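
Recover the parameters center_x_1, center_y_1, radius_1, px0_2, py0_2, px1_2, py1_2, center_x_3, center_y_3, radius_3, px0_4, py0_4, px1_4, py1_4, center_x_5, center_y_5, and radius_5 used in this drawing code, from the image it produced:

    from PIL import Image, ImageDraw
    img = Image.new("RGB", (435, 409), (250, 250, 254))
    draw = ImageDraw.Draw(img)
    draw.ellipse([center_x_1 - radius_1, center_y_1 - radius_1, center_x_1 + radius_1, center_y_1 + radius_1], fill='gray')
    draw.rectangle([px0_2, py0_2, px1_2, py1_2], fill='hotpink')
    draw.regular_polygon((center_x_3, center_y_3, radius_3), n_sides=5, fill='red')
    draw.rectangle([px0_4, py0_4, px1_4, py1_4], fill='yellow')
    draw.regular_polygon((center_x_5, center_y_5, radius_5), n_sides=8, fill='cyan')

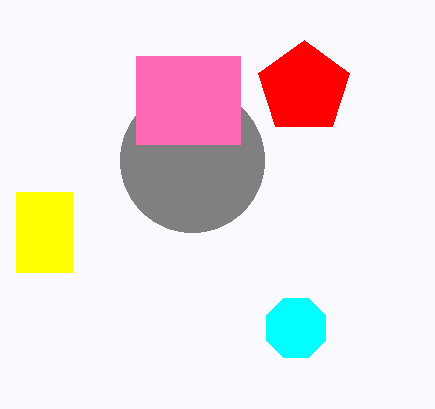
center_x_1 = 192; center_y_1 = 160; radius_1 = 72; px0_2 = 136; py0_2 = 56; px1_2 = 240; py1_2 = 144; center_x_3 = 304; center_y_3 = 88; radius_3 = 48; px0_4 = 16; py0_4 = 192; px1_4 = 72; py1_4 = 272; center_x_5 = 296; center_y_5 = 328; radius_5 = 32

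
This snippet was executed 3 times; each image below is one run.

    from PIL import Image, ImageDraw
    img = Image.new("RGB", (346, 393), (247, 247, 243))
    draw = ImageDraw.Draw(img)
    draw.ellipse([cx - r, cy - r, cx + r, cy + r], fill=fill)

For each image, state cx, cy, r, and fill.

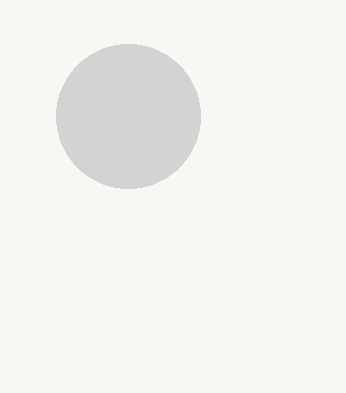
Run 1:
cx = 128, cy = 116, r = 72, fill = 'lightgray'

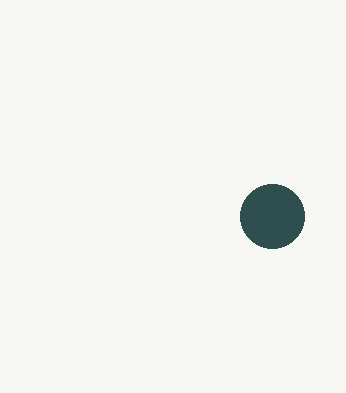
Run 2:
cx = 272, cy = 216, r = 32, fill = 'darkslategray'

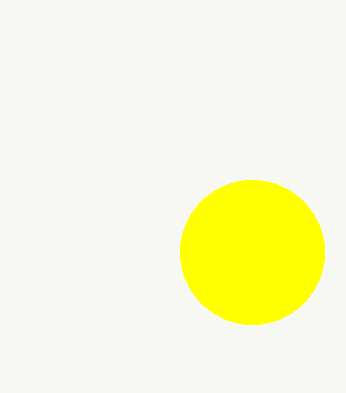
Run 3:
cx = 252; cy = 252; r = 72; fill = 'yellow'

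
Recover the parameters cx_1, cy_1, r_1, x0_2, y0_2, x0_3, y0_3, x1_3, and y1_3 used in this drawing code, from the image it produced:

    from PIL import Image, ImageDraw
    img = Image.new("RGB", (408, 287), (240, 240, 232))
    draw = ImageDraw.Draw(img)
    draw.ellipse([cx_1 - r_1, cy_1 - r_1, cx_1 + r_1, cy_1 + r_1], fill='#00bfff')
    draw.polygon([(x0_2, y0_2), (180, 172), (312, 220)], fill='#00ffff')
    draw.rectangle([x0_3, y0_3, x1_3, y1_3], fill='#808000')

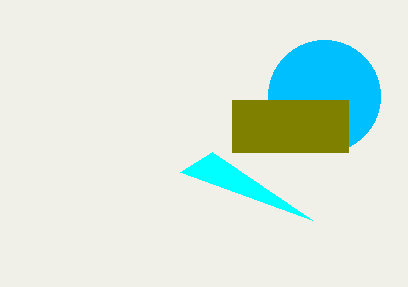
cx_1 = 324, cy_1 = 96, r_1 = 56, x0_2 = 212, y0_2 = 152, x0_3 = 232, y0_3 = 100, x1_3 = 348, y1_3 = 152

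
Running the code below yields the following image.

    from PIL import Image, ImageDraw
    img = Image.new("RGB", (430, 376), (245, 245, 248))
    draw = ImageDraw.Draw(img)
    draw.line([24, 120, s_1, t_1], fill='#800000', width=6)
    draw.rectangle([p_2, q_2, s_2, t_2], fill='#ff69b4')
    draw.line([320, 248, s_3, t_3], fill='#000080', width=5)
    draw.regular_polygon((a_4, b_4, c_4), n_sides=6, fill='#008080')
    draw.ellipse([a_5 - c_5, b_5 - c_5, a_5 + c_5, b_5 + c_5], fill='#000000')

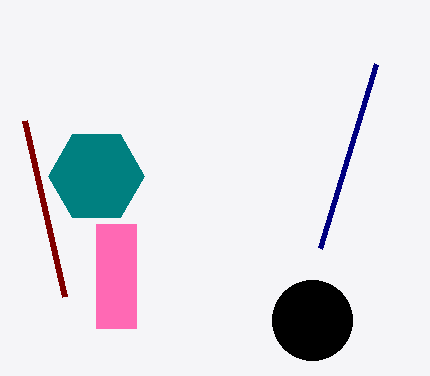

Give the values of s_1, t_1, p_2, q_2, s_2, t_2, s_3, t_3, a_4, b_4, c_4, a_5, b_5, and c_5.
s_1 = 64, t_1 = 296, p_2 = 96, q_2 = 224, s_2 = 136, t_2 = 328, s_3 = 376, t_3 = 64, a_4 = 96, b_4 = 176, c_4 = 48, a_5 = 312, b_5 = 320, c_5 = 40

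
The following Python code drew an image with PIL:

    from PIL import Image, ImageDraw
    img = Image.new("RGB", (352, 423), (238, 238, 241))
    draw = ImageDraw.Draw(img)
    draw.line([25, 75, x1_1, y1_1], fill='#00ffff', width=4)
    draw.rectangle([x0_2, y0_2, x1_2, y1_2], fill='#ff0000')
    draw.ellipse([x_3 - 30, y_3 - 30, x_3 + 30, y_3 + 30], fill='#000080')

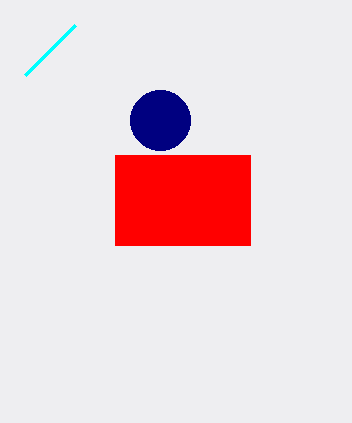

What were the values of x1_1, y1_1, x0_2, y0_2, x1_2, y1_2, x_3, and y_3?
x1_1 = 75, y1_1 = 25, x0_2 = 115, y0_2 = 155, x1_2 = 250, y1_2 = 245, x_3 = 160, y_3 = 120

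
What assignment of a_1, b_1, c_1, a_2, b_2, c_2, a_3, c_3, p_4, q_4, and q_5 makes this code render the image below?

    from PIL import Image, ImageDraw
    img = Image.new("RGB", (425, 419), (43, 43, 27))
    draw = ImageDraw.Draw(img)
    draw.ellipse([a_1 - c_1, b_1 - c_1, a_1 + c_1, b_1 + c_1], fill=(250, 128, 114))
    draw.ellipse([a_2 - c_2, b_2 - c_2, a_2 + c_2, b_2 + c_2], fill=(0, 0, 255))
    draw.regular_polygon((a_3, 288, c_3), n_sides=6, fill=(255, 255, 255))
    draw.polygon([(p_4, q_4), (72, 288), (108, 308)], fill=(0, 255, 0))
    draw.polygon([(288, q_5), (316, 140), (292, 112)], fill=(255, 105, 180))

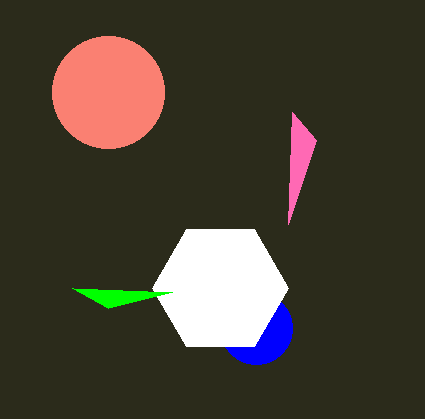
a_1 = 108; b_1 = 92; c_1 = 56; a_2 = 256; b_2 = 328; c_2 = 36; a_3 = 220; c_3 = 68; p_4 = 172; q_4 = 292; q_5 = 224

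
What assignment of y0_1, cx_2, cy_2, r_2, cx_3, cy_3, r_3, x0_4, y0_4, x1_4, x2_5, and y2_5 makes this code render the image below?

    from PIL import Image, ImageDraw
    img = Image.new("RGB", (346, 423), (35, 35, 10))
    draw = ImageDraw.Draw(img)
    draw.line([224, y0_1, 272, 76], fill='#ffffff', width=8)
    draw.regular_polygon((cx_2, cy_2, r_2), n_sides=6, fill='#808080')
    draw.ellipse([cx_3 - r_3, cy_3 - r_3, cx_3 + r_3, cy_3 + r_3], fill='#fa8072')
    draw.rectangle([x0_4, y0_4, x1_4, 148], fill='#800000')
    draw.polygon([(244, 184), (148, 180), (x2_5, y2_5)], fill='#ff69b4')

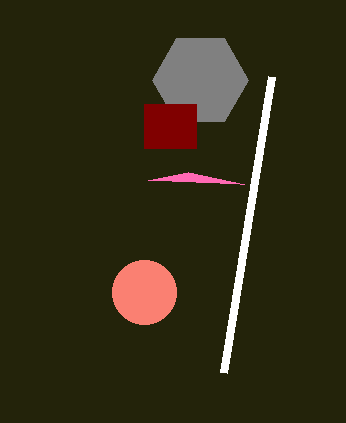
y0_1 = 372; cx_2 = 200; cy_2 = 80; r_2 = 48; cx_3 = 144; cy_3 = 292; r_3 = 32; x0_4 = 144; y0_4 = 104; x1_4 = 196; x2_5 = 188; y2_5 = 172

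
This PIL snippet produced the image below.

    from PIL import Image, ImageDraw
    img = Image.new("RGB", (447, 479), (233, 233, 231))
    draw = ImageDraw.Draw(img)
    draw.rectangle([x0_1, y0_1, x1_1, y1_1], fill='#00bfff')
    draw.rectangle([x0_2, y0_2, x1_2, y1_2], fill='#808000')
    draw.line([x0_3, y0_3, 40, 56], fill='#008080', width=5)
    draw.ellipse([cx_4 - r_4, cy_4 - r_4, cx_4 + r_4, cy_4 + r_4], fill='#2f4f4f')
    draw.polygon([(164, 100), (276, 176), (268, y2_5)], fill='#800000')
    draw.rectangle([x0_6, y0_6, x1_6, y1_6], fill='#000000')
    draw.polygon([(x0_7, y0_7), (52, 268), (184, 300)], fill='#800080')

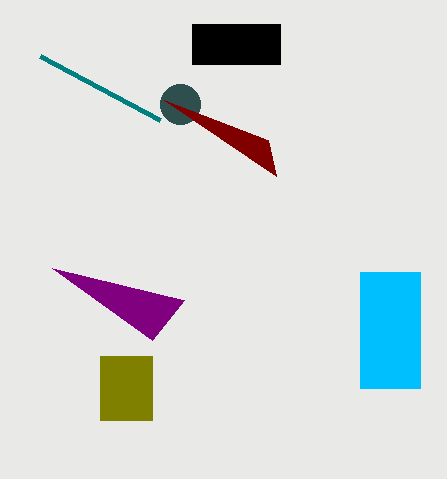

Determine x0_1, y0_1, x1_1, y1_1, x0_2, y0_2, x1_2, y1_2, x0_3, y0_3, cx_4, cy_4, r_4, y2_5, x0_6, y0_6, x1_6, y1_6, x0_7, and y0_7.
x0_1 = 360, y0_1 = 272, x1_1 = 420, y1_1 = 388, x0_2 = 100, y0_2 = 356, x1_2 = 152, y1_2 = 420, x0_3 = 160, y0_3 = 120, cx_4 = 180, cy_4 = 104, r_4 = 20, y2_5 = 140, x0_6 = 192, y0_6 = 24, x1_6 = 280, y1_6 = 64, x0_7 = 152, y0_7 = 340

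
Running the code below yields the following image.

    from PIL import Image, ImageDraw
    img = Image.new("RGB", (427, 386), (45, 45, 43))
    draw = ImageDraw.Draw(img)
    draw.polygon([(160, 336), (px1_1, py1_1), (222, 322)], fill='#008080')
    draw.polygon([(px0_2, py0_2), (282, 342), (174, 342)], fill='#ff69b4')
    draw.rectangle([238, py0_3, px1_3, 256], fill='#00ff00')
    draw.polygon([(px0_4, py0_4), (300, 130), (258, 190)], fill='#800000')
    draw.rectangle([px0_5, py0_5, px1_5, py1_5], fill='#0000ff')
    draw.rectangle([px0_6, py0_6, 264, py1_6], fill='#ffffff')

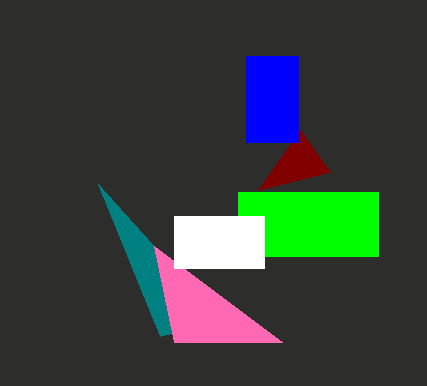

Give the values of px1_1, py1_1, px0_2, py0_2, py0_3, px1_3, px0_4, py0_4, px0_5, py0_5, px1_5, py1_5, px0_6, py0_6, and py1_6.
px1_1 = 98, py1_1 = 184, px0_2 = 154, py0_2 = 246, py0_3 = 192, px1_3 = 378, px0_4 = 330, py0_4 = 172, px0_5 = 246, py0_5 = 56, px1_5 = 298, py1_5 = 142, px0_6 = 174, py0_6 = 216, py1_6 = 268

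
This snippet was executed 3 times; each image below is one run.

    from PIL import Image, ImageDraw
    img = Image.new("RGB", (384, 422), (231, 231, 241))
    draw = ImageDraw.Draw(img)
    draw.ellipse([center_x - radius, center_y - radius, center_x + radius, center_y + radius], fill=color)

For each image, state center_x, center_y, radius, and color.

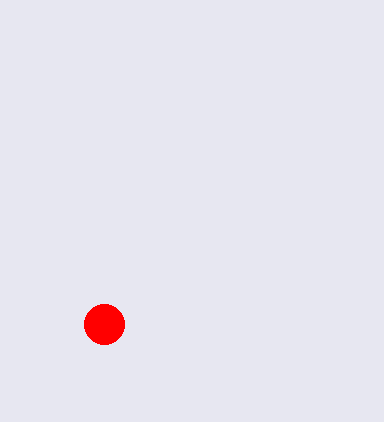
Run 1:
center_x = 104
center_y = 324
radius = 20
color = 'red'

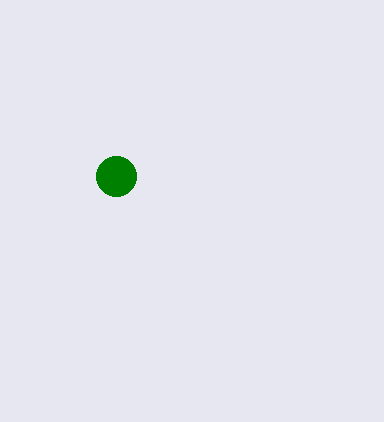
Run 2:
center_x = 116; center_y = 176; radius = 20; color = 'green'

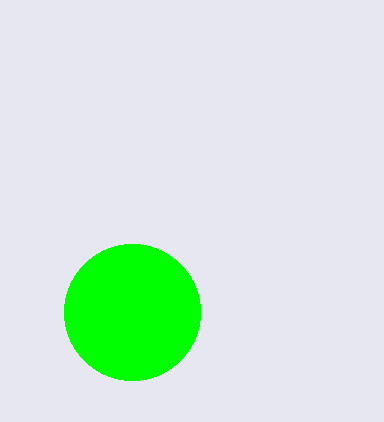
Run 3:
center_x = 132; center_y = 312; radius = 68; color = 'lime'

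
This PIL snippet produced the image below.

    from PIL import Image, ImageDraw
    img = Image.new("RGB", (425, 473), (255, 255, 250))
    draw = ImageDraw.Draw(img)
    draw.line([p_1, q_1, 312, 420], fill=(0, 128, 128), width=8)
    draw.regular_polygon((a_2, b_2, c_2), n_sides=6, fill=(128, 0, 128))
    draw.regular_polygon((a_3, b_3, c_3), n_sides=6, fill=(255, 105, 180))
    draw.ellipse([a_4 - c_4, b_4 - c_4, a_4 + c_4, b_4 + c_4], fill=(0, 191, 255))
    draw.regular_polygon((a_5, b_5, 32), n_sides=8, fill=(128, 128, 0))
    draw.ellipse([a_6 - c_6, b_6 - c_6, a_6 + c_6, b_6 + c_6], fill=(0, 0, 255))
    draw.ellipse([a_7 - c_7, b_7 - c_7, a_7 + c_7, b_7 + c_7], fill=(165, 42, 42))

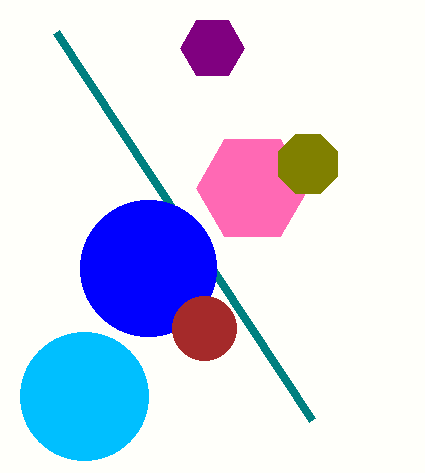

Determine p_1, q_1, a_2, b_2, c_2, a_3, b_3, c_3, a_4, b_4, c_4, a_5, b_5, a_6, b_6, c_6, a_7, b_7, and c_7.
p_1 = 56, q_1 = 32, a_2 = 212, b_2 = 48, c_2 = 32, a_3 = 252, b_3 = 188, c_3 = 56, a_4 = 84, b_4 = 396, c_4 = 64, a_5 = 308, b_5 = 164, a_6 = 148, b_6 = 268, c_6 = 68, a_7 = 204, b_7 = 328, c_7 = 32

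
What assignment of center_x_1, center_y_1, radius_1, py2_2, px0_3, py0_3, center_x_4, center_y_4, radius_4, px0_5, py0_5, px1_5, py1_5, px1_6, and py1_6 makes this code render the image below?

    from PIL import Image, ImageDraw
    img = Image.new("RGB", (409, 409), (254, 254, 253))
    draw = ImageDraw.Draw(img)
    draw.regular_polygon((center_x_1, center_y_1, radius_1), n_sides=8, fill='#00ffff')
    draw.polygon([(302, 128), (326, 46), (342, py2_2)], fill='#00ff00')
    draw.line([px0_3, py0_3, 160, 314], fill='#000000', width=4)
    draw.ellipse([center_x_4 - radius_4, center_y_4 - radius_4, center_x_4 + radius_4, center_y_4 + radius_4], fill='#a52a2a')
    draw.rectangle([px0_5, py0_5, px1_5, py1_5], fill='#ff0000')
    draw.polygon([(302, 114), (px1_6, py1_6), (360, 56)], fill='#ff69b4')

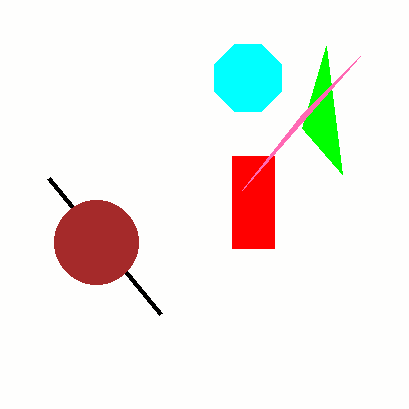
center_x_1 = 248
center_y_1 = 78
radius_1 = 36
py2_2 = 174
px0_3 = 48
py0_3 = 178
center_x_4 = 96
center_y_4 = 242
radius_4 = 42
px0_5 = 232
py0_5 = 156
px1_5 = 274
py1_5 = 248
px1_6 = 242
py1_6 = 190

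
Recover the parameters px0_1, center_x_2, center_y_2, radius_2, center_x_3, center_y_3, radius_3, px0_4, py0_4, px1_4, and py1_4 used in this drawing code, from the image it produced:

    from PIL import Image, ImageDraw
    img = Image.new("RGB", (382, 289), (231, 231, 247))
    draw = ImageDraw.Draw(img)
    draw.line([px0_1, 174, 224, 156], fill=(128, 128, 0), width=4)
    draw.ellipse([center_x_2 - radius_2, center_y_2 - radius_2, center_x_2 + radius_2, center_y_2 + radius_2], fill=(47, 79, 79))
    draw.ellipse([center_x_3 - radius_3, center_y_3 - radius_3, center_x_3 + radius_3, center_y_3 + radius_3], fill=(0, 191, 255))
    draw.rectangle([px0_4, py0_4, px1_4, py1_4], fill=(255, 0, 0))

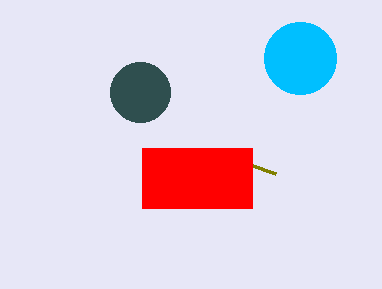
px0_1 = 276; center_x_2 = 140; center_y_2 = 92; radius_2 = 30; center_x_3 = 300; center_y_3 = 58; radius_3 = 36; px0_4 = 142; py0_4 = 148; px1_4 = 252; py1_4 = 208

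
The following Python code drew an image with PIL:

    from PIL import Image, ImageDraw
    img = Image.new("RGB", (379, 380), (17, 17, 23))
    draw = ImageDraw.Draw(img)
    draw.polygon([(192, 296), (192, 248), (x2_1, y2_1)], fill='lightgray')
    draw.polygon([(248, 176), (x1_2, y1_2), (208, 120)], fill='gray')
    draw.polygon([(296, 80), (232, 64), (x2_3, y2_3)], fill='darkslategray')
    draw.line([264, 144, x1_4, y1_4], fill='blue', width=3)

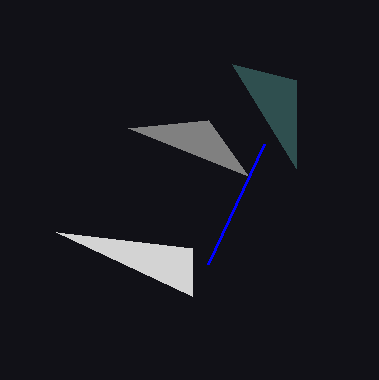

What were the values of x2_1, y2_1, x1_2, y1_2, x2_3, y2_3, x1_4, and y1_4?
x2_1 = 56; y2_1 = 232; x1_2 = 128; y1_2 = 128; x2_3 = 296; y2_3 = 168; x1_4 = 208; y1_4 = 264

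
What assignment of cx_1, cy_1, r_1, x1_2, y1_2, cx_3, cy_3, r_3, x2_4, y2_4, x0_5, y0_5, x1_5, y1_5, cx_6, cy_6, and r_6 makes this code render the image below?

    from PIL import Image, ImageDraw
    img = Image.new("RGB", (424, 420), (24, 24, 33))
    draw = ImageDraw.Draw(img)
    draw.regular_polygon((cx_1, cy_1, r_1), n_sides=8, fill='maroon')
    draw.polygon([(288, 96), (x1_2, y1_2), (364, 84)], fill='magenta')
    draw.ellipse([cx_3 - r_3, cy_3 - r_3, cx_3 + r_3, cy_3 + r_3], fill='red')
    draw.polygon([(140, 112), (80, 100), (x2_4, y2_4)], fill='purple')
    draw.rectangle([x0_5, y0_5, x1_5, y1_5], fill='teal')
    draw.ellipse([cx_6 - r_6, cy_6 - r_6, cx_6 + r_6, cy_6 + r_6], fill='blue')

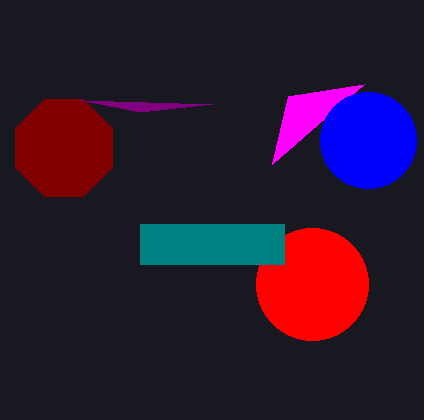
cx_1 = 64, cy_1 = 148, r_1 = 52, x1_2 = 272, y1_2 = 164, cx_3 = 312, cy_3 = 284, r_3 = 56, x2_4 = 212, y2_4 = 104, x0_5 = 140, y0_5 = 224, x1_5 = 284, y1_5 = 264, cx_6 = 368, cy_6 = 140, r_6 = 48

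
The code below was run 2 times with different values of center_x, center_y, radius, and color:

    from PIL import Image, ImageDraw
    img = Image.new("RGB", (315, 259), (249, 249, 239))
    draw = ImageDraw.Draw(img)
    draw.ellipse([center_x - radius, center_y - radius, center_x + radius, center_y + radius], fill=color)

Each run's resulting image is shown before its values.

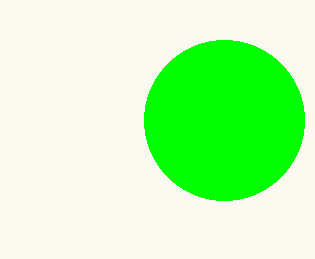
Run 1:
center_x = 224
center_y = 120
radius = 80
color = 'lime'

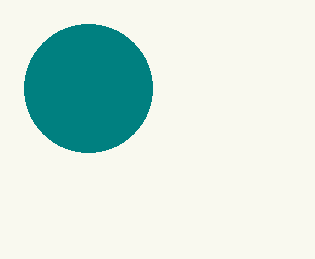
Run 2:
center_x = 88, center_y = 88, radius = 64, color = 'teal'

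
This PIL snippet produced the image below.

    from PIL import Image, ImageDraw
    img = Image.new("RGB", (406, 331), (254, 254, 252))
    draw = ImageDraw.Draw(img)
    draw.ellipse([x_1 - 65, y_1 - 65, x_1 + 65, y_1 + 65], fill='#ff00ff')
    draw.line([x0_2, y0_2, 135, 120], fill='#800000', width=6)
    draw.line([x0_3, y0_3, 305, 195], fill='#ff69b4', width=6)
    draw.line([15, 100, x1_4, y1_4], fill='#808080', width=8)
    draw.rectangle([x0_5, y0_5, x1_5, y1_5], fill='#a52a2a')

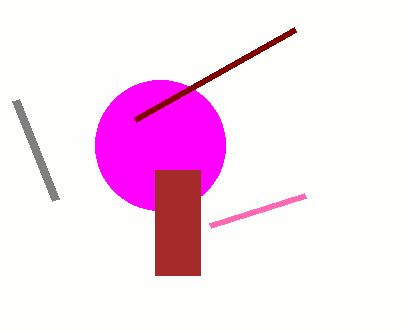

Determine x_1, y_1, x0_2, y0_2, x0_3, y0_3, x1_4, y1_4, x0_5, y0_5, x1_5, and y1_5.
x_1 = 160, y_1 = 145, x0_2 = 295, y0_2 = 30, x0_3 = 210, y0_3 = 225, x1_4 = 55, y1_4 = 200, x0_5 = 155, y0_5 = 170, x1_5 = 200, y1_5 = 275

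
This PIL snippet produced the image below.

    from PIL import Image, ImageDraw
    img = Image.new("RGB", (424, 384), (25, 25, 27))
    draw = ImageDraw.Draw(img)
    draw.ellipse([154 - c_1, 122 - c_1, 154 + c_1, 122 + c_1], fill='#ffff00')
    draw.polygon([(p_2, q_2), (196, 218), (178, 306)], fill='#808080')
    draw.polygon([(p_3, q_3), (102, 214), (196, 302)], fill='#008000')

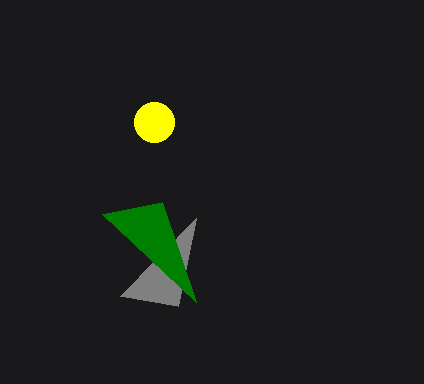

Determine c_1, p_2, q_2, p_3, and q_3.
c_1 = 20, p_2 = 120, q_2 = 296, p_3 = 162, q_3 = 202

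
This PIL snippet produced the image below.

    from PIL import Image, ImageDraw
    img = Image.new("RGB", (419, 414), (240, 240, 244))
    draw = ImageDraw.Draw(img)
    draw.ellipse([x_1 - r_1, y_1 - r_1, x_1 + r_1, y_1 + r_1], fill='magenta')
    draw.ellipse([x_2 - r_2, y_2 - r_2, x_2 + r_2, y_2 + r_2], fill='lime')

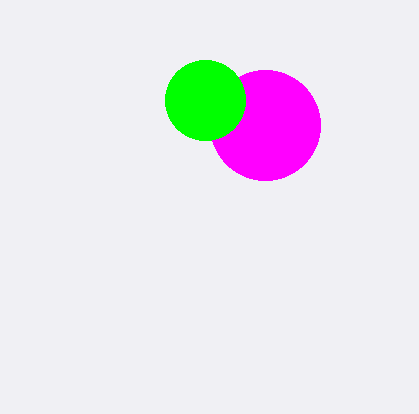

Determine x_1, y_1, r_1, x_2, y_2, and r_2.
x_1 = 265; y_1 = 125; r_1 = 55; x_2 = 205; y_2 = 100; r_2 = 40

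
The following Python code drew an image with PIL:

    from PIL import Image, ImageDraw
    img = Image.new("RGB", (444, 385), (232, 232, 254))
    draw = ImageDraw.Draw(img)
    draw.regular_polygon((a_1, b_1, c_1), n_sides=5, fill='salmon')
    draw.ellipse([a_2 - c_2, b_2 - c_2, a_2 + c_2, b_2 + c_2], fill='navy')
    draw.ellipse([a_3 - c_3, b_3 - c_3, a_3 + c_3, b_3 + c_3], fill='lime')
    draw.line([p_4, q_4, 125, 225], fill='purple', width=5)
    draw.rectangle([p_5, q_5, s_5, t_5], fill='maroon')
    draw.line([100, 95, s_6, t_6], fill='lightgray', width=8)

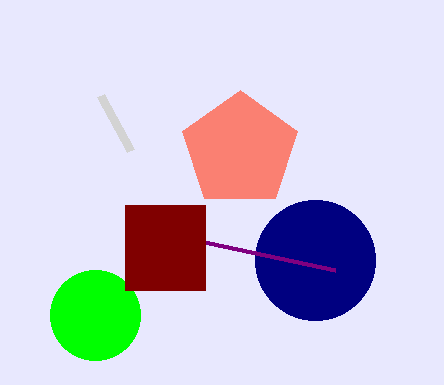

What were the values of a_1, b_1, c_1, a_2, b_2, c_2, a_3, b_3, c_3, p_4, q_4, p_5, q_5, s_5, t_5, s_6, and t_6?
a_1 = 240; b_1 = 150; c_1 = 60; a_2 = 315; b_2 = 260; c_2 = 60; a_3 = 95; b_3 = 315; c_3 = 45; p_4 = 335; q_4 = 270; p_5 = 125; q_5 = 205; s_5 = 205; t_5 = 290; s_6 = 130; t_6 = 150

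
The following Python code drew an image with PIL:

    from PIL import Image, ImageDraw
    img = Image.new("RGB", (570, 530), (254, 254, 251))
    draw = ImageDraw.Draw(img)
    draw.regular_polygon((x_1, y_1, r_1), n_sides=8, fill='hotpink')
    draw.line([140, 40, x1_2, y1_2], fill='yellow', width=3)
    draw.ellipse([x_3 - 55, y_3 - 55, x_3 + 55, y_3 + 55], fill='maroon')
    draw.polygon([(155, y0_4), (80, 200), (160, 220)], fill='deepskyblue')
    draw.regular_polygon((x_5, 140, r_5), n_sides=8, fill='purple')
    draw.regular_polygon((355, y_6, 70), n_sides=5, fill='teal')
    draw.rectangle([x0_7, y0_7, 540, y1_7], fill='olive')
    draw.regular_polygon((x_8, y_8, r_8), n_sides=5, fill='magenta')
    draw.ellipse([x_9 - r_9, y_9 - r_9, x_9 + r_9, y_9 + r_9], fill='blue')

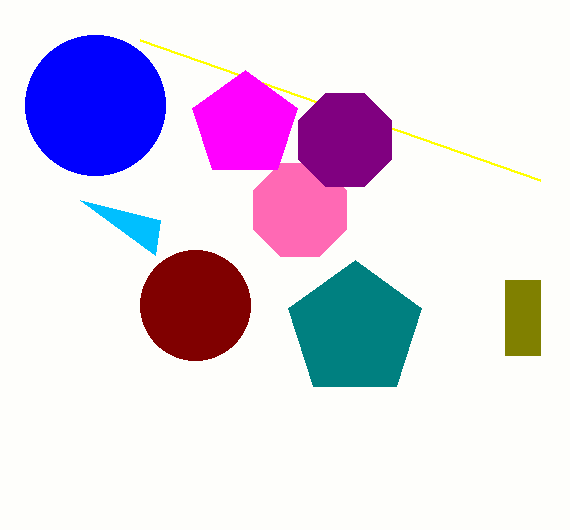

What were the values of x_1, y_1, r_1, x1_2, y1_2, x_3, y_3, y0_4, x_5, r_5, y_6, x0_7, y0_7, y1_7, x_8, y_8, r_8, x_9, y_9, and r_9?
x_1 = 300, y_1 = 210, r_1 = 50, x1_2 = 540, y1_2 = 180, x_3 = 195, y_3 = 305, y0_4 = 255, x_5 = 345, r_5 = 50, y_6 = 330, x0_7 = 505, y0_7 = 280, y1_7 = 355, x_8 = 245, y_8 = 125, r_8 = 55, x_9 = 95, y_9 = 105, r_9 = 70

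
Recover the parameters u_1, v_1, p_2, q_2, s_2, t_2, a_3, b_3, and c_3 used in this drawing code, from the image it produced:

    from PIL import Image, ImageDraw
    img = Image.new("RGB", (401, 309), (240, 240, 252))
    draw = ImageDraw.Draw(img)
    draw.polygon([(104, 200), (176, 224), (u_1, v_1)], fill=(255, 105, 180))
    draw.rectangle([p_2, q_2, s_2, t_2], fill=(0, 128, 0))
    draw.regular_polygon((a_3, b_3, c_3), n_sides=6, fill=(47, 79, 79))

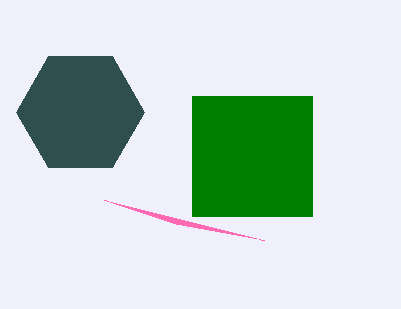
u_1 = 264
v_1 = 240
p_2 = 192
q_2 = 96
s_2 = 312
t_2 = 216
a_3 = 80
b_3 = 112
c_3 = 64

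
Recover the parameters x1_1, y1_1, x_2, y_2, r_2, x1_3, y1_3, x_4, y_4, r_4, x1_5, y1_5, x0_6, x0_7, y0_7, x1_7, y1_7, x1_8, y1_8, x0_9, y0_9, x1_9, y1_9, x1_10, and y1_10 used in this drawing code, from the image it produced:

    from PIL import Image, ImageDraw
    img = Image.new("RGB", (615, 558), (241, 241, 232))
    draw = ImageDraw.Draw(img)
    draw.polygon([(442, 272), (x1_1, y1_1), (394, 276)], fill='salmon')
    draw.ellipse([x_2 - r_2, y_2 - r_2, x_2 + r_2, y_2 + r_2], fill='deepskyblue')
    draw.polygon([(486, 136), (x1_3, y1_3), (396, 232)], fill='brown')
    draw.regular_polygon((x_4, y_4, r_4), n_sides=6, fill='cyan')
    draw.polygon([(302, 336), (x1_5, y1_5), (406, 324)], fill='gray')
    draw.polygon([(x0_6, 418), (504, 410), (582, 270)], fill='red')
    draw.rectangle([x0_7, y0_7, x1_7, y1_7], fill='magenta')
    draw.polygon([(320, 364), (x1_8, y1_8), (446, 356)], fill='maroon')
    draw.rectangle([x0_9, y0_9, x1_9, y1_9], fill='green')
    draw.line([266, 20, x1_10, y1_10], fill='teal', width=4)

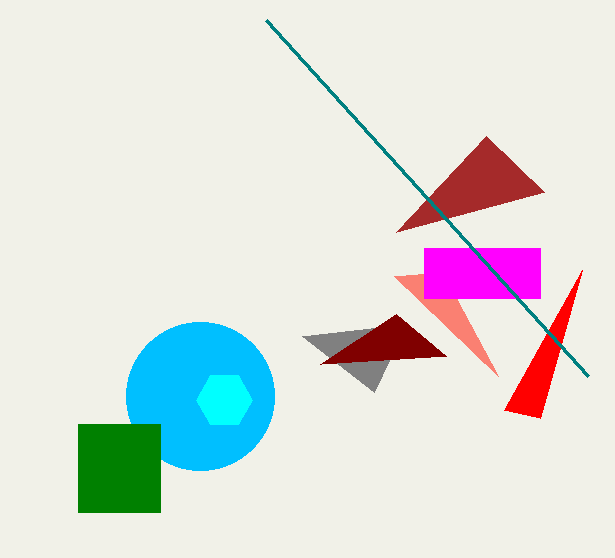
x1_1 = 498, y1_1 = 376, x_2 = 200, y_2 = 396, r_2 = 74, x1_3 = 544, y1_3 = 192, x_4 = 224, y_4 = 400, r_4 = 28, x1_5 = 374, y1_5 = 392, x0_6 = 540, x0_7 = 424, y0_7 = 248, x1_7 = 540, y1_7 = 298, x1_8 = 396, y1_8 = 314, x0_9 = 78, y0_9 = 424, x1_9 = 160, y1_9 = 512, x1_10 = 588, y1_10 = 376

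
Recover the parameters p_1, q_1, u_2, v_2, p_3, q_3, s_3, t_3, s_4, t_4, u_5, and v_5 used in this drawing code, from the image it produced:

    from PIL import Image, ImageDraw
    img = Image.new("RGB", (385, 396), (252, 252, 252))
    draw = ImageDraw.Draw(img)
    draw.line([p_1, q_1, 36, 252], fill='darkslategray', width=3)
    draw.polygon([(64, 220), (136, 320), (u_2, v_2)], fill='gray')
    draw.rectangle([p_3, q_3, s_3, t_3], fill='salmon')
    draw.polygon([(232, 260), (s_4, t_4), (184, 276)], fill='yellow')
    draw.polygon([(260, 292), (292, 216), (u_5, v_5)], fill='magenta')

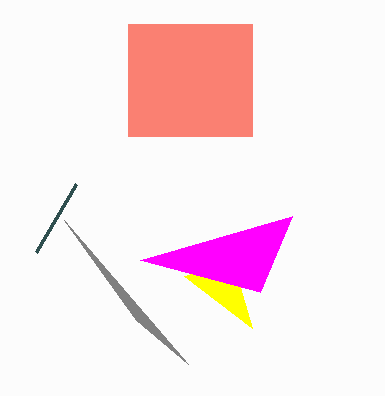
p_1 = 76, q_1 = 184, u_2 = 188, v_2 = 364, p_3 = 128, q_3 = 24, s_3 = 252, t_3 = 136, s_4 = 252, t_4 = 328, u_5 = 140, v_5 = 260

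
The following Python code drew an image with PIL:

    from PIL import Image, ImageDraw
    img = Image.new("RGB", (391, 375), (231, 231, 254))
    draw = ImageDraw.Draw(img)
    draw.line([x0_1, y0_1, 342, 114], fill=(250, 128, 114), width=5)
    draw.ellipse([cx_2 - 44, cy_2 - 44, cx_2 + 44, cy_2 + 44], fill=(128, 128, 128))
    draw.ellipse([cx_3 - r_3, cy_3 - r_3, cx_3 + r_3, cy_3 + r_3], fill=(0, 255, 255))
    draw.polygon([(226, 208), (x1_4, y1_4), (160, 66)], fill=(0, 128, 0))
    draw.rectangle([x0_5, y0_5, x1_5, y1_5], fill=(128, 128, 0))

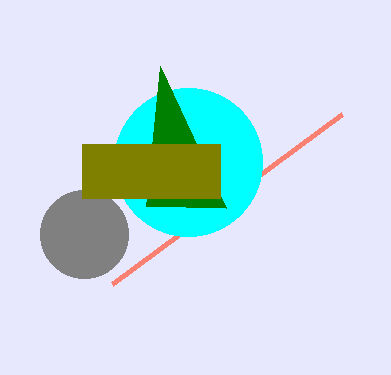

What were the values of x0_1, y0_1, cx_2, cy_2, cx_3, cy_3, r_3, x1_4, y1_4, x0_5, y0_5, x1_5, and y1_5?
x0_1 = 112, y0_1 = 284, cx_2 = 84, cy_2 = 234, cx_3 = 188, cy_3 = 162, r_3 = 74, x1_4 = 146, y1_4 = 206, x0_5 = 82, y0_5 = 144, x1_5 = 220, y1_5 = 198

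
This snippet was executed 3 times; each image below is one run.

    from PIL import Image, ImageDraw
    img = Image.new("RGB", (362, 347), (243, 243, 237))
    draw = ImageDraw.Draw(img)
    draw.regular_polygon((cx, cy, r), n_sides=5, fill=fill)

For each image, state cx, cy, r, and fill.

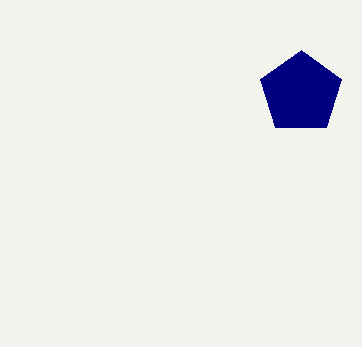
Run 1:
cx = 301, cy = 93, r = 43, fill = 'navy'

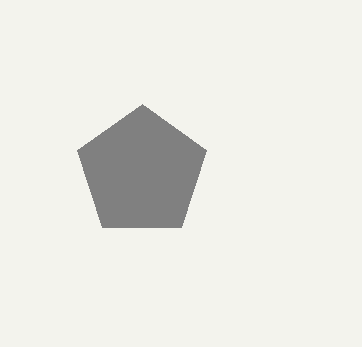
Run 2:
cx = 142, cy = 172, r = 68, fill = 'gray'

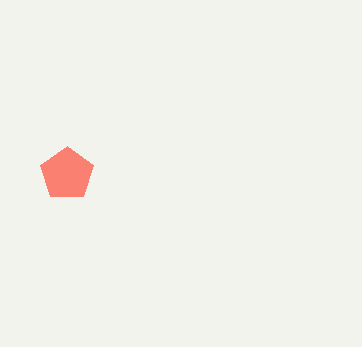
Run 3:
cx = 67; cy = 174; r = 28; fill = 'salmon'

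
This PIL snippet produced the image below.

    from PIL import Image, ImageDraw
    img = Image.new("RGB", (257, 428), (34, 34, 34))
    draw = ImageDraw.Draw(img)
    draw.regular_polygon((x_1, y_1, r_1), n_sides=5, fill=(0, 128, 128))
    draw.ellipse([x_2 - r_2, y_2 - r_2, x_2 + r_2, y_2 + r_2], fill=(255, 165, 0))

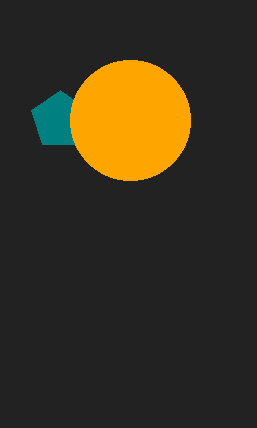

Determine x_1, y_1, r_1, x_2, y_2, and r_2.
x_1 = 60
y_1 = 120
r_1 = 30
x_2 = 130
y_2 = 120
r_2 = 60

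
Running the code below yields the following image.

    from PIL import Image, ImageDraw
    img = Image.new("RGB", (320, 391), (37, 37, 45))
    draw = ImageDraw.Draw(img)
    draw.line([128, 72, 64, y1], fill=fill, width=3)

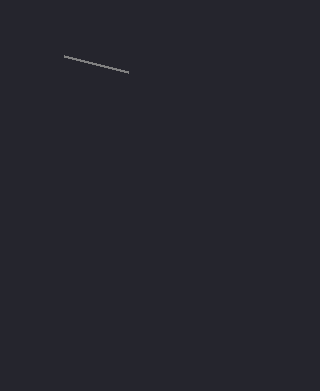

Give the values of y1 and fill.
y1 = 56, fill = 'gray'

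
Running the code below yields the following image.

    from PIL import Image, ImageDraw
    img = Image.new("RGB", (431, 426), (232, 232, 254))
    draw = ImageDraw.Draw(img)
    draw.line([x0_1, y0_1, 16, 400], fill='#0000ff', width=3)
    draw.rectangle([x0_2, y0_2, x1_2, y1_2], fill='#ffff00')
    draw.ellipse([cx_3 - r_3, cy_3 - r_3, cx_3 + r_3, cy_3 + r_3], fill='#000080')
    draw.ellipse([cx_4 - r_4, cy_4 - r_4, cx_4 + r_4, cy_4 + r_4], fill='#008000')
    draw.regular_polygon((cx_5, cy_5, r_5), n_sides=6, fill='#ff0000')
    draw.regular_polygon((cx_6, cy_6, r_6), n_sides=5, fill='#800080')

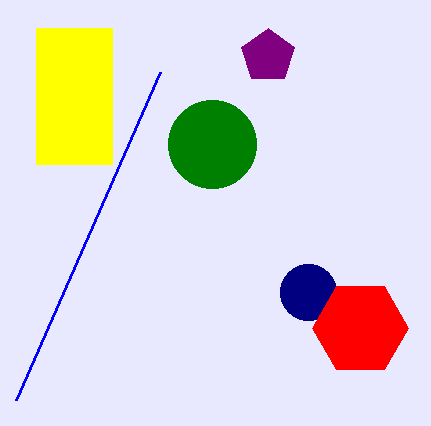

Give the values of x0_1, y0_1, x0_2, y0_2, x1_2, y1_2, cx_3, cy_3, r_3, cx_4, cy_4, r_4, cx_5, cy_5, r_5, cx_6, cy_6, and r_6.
x0_1 = 160, y0_1 = 72, x0_2 = 36, y0_2 = 28, x1_2 = 112, y1_2 = 164, cx_3 = 308, cy_3 = 292, r_3 = 28, cx_4 = 212, cy_4 = 144, r_4 = 44, cx_5 = 360, cy_5 = 328, r_5 = 48, cx_6 = 268, cy_6 = 56, r_6 = 28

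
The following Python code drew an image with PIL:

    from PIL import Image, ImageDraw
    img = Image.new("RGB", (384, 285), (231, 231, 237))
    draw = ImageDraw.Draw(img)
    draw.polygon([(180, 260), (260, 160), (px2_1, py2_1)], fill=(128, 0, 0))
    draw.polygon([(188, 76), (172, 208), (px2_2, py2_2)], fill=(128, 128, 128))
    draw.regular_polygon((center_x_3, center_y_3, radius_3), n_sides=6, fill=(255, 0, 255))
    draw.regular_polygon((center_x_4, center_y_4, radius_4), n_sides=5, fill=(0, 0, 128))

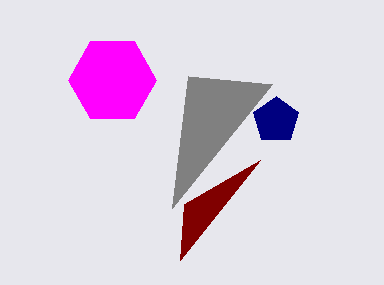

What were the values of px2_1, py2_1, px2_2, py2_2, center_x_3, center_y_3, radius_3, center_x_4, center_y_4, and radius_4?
px2_1 = 184
py2_1 = 204
px2_2 = 272
py2_2 = 84
center_x_3 = 112
center_y_3 = 80
radius_3 = 44
center_x_4 = 276
center_y_4 = 120
radius_4 = 24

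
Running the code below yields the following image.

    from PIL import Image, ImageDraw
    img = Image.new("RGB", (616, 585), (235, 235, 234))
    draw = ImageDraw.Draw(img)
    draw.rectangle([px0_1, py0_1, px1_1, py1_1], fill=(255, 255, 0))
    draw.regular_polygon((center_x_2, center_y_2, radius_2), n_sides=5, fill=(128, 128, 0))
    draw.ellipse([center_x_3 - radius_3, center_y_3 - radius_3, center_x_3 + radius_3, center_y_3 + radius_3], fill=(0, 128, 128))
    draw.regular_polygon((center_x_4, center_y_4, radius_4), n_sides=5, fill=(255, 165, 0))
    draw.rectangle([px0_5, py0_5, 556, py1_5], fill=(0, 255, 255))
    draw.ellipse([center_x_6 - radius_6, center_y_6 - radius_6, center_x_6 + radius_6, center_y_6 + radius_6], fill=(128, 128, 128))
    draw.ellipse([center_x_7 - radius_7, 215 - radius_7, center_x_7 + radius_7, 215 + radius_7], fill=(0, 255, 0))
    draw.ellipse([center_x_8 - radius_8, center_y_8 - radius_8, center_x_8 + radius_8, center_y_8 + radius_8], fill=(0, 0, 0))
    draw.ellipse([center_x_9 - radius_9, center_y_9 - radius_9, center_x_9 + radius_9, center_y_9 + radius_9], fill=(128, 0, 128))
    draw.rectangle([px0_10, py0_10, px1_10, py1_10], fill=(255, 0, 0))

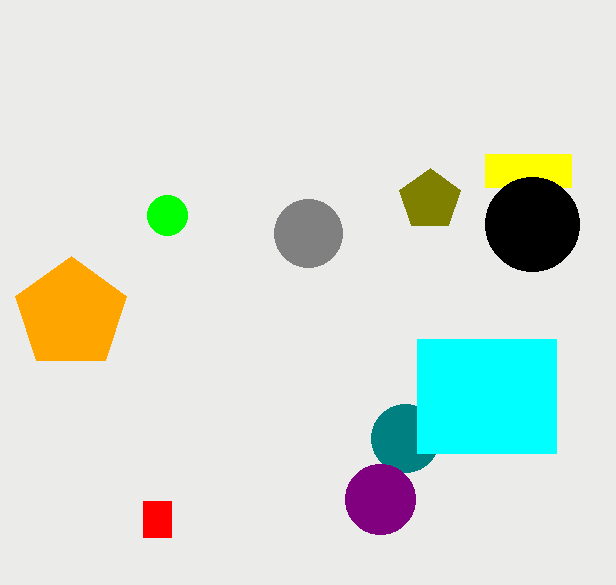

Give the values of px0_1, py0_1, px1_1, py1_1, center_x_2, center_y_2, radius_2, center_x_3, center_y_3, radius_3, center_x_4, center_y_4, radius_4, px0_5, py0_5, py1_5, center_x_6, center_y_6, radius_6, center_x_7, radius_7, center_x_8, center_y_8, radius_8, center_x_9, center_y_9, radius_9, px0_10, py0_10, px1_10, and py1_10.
px0_1 = 485
py0_1 = 154
px1_1 = 571
py1_1 = 187
center_x_2 = 430
center_y_2 = 200
radius_2 = 32
center_x_3 = 405
center_y_3 = 438
radius_3 = 34
center_x_4 = 71
center_y_4 = 314
radius_4 = 58
px0_5 = 417
py0_5 = 339
py1_5 = 453
center_x_6 = 308
center_y_6 = 233
radius_6 = 34
center_x_7 = 167
radius_7 = 20
center_x_8 = 532
center_y_8 = 224
radius_8 = 47
center_x_9 = 380
center_y_9 = 499
radius_9 = 35
px0_10 = 143
py0_10 = 501
px1_10 = 171
py1_10 = 537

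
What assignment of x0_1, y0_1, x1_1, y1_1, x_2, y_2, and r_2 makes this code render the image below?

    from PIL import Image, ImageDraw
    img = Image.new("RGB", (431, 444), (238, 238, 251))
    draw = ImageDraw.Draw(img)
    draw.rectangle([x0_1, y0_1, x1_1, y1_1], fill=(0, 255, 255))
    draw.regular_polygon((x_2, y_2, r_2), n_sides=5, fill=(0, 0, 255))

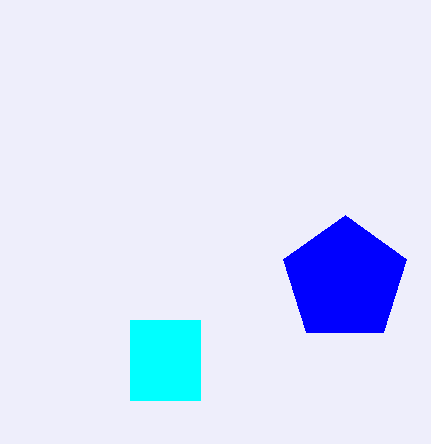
x0_1 = 130; y0_1 = 320; x1_1 = 200; y1_1 = 400; x_2 = 345; y_2 = 280; r_2 = 65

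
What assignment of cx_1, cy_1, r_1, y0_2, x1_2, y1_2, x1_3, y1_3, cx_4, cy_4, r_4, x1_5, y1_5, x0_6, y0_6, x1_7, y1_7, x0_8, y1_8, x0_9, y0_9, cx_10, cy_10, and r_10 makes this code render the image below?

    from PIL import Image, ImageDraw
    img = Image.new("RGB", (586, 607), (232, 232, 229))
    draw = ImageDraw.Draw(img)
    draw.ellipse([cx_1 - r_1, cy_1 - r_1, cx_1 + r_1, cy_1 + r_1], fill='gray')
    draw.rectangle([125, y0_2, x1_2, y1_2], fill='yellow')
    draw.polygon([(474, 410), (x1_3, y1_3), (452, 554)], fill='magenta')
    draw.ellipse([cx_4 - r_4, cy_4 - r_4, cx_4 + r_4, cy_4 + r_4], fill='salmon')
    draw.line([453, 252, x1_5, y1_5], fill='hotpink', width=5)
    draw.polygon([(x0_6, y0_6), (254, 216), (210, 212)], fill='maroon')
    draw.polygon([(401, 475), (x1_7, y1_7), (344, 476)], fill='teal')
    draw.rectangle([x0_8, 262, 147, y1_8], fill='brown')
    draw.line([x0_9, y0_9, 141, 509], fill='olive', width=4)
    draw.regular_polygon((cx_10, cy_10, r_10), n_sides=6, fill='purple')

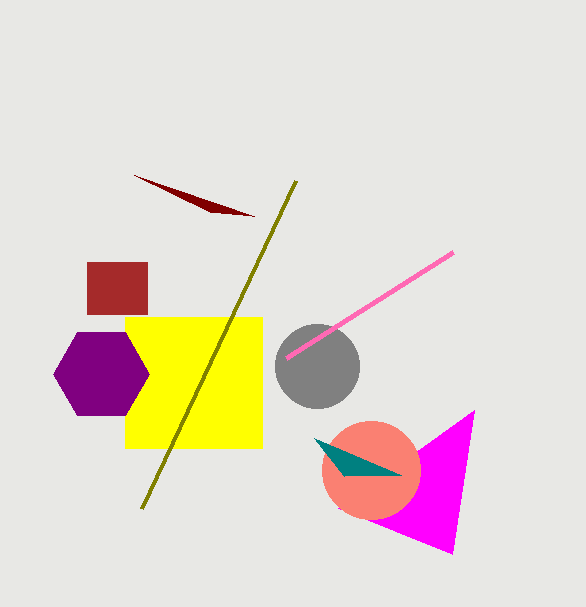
cx_1 = 317, cy_1 = 366, r_1 = 42, y0_2 = 317, x1_2 = 262, y1_2 = 448, x1_3 = 338, y1_3 = 508, cx_4 = 371, cy_4 = 470, r_4 = 49, x1_5 = 286, y1_5 = 358, x0_6 = 134, y0_6 = 175, x1_7 = 314, y1_7 = 438, x0_8 = 87, y1_8 = 314, x0_9 = 295, y0_9 = 181, cx_10 = 101, cy_10 = 374, r_10 = 48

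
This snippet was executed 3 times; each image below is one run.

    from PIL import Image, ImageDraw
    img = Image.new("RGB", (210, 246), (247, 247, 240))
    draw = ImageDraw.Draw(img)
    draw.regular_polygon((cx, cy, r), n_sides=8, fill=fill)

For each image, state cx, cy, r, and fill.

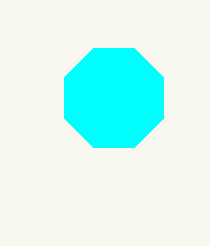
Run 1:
cx = 114, cy = 98, r = 54, fill = 'cyan'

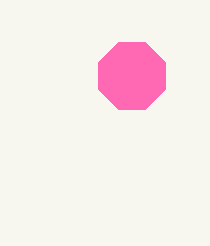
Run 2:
cx = 132; cy = 76; r = 36; fill = 'hotpink'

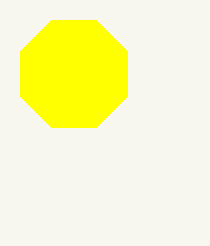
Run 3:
cx = 74; cy = 74; r = 58; fill = 'yellow'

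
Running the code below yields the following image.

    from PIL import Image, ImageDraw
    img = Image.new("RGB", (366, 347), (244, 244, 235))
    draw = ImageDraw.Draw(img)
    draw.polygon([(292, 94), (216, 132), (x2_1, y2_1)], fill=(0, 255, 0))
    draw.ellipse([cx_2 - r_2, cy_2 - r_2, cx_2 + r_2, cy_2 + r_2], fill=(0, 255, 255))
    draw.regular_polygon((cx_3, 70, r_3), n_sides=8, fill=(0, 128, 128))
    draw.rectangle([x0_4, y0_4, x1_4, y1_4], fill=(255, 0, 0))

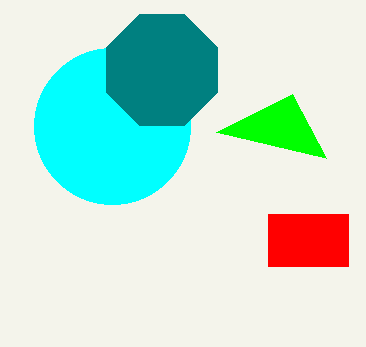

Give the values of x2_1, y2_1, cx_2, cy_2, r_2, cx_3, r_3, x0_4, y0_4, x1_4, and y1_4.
x2_1 = 326, y2_1 = 158, cx_2 = 112, cy_2 = 126, r_2 = 78, cx_3 = 162, r_3 = 60, x0_4 = 268, y0_4 = 214, x1_4 = 348, y1_4 = 266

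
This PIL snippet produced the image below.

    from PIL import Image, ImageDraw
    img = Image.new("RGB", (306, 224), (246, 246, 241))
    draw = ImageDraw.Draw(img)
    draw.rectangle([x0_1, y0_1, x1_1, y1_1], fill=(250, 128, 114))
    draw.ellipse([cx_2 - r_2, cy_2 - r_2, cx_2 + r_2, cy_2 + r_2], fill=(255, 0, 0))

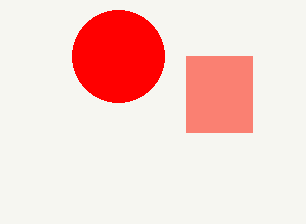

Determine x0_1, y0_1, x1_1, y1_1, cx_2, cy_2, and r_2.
x0_1 = 186
y0_1 = 56
x1_1 = 252
y1_1 = 132
cx_2 = 118
cy_2 = 56
r_2 = 46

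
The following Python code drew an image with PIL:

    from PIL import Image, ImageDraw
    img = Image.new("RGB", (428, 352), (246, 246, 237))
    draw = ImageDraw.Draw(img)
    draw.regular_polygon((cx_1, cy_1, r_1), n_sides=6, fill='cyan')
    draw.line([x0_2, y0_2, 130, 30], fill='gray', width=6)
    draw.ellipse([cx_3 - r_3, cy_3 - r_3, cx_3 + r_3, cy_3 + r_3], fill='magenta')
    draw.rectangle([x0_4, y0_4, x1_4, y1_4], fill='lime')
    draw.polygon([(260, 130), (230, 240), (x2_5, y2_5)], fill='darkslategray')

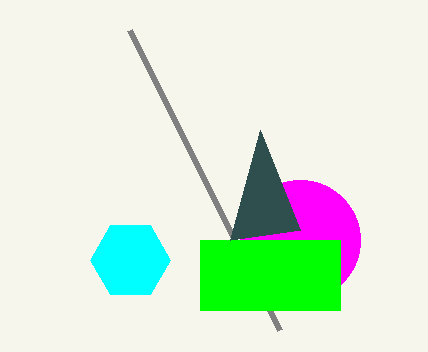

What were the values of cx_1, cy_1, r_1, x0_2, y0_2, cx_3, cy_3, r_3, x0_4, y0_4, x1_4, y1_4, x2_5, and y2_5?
cx_1 = 130, cy_1 = 260, r_1 = 40, x0_2 = 280, y0_2 = 330, cx_3 = 300, cy_3 = 240, r_3 = 60, x0_4 = 200, y0_4 = 240, x1_4 = 340, y1_4 = 310, x2_5 = 300, y2_5 = 230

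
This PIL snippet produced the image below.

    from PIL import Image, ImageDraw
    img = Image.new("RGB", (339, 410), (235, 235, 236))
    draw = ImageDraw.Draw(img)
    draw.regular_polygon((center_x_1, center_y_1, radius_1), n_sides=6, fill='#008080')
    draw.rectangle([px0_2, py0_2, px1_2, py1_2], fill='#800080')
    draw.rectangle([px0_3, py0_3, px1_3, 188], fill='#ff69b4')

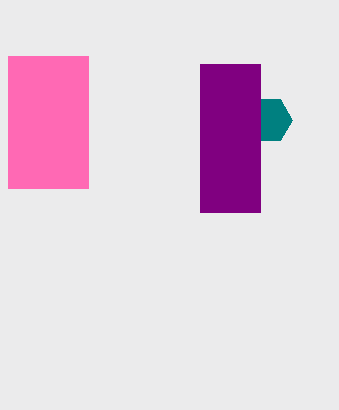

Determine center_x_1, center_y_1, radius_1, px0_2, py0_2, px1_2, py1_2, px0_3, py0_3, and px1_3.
center_x_1 = 268, center_y_1 = 120, radius_1 = 24, px0_2 = 200, py0_2 = 64, px1_2 = 260, py1_2 = 212, px0_3 = 8, py0_3 = 56, px1_3 = 88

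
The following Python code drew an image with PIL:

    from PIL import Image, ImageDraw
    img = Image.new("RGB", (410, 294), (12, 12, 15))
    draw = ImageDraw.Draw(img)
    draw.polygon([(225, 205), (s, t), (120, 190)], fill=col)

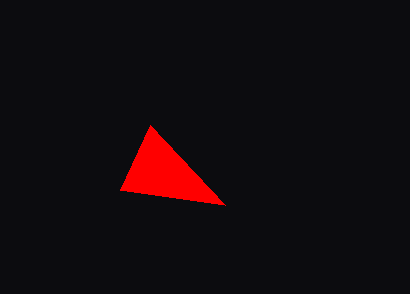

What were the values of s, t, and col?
s = 150, t = 125, col = 'red'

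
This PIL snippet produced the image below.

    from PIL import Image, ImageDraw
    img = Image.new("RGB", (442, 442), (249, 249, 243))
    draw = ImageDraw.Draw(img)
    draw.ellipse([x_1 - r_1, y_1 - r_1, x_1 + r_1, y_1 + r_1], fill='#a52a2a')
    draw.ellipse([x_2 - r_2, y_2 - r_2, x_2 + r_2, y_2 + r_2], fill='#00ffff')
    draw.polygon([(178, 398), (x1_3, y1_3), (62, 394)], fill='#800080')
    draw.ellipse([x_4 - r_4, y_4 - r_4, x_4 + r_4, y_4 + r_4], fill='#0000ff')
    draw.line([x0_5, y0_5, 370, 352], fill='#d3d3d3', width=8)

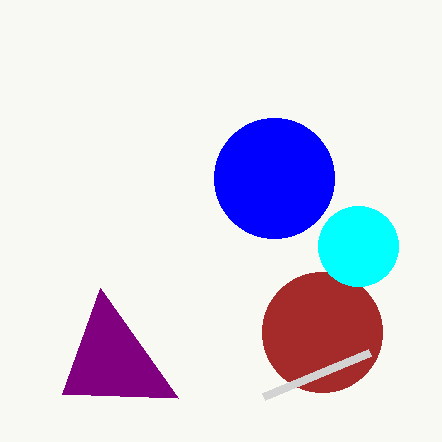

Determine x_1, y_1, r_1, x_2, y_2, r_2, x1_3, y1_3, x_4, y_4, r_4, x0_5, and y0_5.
x_1 = 322
y_1 = 332
r_1 = 60
x_2 = 358
y_2 = 246
r_2 = 40
x1_3 = 100
y1_3 = 288
x_4 = 274
y_4 = 178
r_4 = 60
x0_5 = 264
y0_5 = 396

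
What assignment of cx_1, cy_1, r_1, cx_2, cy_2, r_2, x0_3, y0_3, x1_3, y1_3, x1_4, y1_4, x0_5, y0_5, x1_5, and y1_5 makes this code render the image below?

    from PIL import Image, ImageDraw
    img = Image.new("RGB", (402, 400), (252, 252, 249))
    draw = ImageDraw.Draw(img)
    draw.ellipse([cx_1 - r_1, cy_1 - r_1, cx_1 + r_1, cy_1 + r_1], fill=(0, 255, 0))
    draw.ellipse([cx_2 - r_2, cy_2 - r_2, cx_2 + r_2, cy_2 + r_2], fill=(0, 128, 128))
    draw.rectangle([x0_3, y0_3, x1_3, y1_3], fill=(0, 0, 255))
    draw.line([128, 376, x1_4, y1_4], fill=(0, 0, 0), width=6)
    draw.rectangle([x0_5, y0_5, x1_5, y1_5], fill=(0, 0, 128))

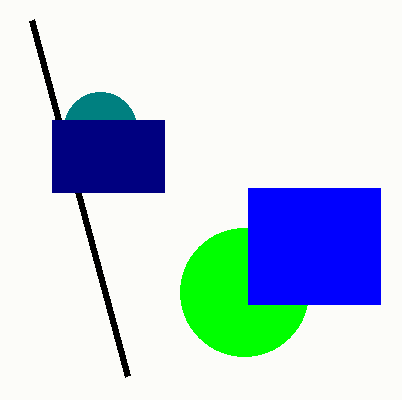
cx_1 = 244
cy_1 = 292
r_1 = 64
cx_2 = 100
cy_2 = 128
r_2 = 36
x0_3 = 248
y0_3 = 188
x1_3 = 380
y1_3 = 304
x1_4 = 32
y1_4 = 20
x0_5 = 52
y0_5 = 120
x1_5 = 164
y1_5 = 192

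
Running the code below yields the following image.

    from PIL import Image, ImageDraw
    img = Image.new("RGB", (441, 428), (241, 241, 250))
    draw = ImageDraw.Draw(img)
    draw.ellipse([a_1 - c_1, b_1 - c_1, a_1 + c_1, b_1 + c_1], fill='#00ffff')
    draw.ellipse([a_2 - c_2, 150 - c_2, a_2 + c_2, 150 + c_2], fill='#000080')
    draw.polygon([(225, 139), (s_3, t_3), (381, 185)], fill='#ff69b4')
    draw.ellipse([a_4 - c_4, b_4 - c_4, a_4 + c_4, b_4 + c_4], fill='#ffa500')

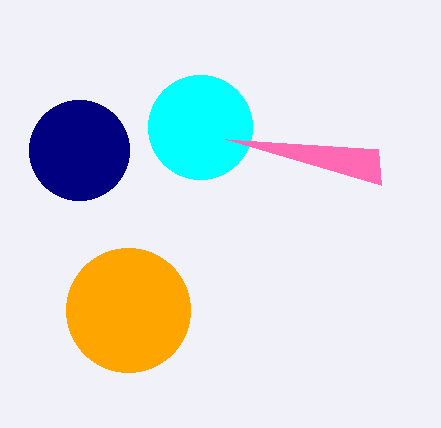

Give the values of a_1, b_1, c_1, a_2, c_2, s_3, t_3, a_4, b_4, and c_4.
a_1 = 200
b_1 = 127
c_1 = 52
a_2 = 79
c_2 = 50
s_3 = 378
t_3 = 149
a_4 = 128
b_4 = 310
c_4 = 62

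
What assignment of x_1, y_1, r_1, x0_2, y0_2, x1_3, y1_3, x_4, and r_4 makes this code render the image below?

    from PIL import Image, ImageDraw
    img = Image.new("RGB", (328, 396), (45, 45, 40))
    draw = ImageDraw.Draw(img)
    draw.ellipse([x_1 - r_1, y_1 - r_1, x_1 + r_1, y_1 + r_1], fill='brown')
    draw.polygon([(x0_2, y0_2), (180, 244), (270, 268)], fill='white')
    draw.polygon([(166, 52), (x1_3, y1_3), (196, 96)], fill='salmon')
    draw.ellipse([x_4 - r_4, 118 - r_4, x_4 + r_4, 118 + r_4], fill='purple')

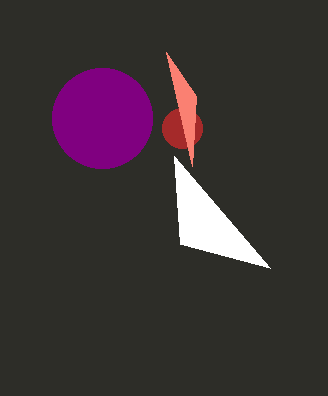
x_1 = 182, y_1 = 128, r_1 = 20, x0_2 = 174, y0_2 = 156, x1_3 = 192, y1_3 = 166, x_4 = 102, r_4 = 50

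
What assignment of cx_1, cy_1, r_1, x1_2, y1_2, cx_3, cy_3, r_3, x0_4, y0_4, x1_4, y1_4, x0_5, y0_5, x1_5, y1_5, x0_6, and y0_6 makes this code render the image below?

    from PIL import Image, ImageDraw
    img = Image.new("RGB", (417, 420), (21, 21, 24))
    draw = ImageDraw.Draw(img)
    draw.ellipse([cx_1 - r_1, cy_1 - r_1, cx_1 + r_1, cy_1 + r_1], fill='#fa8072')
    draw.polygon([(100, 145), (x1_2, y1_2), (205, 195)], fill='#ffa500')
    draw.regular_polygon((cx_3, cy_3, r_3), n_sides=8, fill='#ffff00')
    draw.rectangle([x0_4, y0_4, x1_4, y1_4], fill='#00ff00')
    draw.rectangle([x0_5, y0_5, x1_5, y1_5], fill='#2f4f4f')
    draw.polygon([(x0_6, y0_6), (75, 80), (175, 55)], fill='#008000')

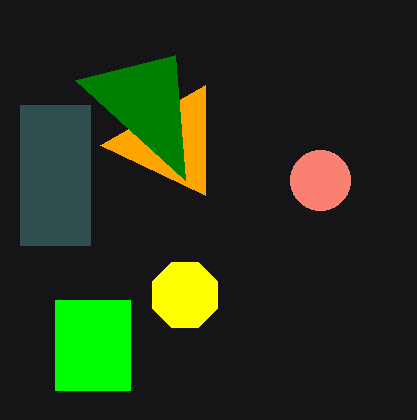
cx_1 = 320
cy_1 = 180
r_1 = 30
x1_2 = 205
y1_2 = 85
cx_3 = 185
cy_3 = 295
r_3 = 35
x0_4 = 55
y0_4 = 300
x1_4 = 130
y1_4 = 390
x0_5 = 20
y0_5 = 105
x1_5 = 90
y1_5 = 245
x0_6 = 185
y0_6 = 180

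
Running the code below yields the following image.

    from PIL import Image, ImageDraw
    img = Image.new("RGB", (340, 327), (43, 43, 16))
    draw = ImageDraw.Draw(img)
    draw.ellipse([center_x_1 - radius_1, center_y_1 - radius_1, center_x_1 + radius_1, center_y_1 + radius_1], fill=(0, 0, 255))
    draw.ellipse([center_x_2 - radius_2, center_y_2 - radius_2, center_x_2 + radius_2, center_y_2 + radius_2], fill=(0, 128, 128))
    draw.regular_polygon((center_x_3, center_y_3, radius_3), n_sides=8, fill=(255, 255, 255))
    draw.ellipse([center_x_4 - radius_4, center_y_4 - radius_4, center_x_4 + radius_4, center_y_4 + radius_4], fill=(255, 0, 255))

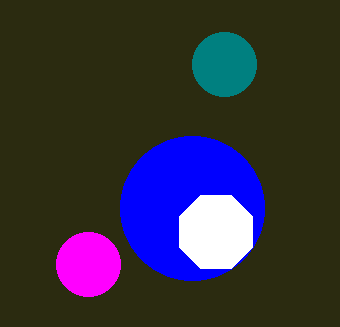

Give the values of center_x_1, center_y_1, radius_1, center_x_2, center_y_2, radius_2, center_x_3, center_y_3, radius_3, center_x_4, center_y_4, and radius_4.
center_x_1 = 192, center_y_1 = 208, radius_1 = 72, center_x_2 = 224, center_y_2 = 64, radius_2 = 32, center_x_3 = 216, center_y_3 = 232, radius_3 = 40, center_x_4 = 88, center_y_4 = 264, radius_4 = 32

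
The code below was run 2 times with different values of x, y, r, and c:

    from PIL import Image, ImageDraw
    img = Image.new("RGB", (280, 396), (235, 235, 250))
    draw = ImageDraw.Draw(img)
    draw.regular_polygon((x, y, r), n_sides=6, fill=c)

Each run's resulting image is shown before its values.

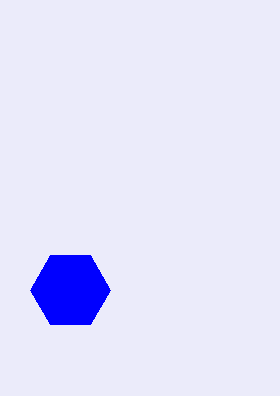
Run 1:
x = 70, y = 290, r = 40, c = 'blue'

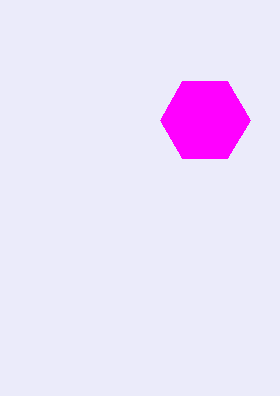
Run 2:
x = 205; y = 120; r = 45; c = 'magenta'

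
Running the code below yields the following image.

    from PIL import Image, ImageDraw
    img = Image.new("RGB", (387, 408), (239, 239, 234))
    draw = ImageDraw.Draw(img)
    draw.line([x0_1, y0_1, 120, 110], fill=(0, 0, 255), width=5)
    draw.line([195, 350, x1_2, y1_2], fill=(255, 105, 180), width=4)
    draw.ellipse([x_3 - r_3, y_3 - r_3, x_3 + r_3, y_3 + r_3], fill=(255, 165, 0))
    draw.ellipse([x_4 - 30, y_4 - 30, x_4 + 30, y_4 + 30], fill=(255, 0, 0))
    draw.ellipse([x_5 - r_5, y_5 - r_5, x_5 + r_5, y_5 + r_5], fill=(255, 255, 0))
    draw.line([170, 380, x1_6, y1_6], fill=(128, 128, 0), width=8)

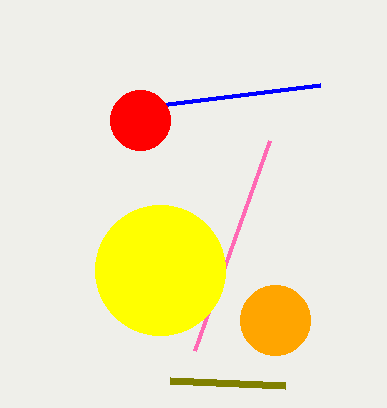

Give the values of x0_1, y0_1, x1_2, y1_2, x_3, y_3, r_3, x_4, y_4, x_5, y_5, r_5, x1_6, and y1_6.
x0_1 = 320
y0_1 = 85
x1_2 = 270
y1_2 = 140
x_3 = 275
y_3 = 320
r_3 = 35
x_4 = 140
y_4 = 120
x_5 = 160
y_5 = 270
r_5 = 65
x1_6 = 285
y1_6 = 385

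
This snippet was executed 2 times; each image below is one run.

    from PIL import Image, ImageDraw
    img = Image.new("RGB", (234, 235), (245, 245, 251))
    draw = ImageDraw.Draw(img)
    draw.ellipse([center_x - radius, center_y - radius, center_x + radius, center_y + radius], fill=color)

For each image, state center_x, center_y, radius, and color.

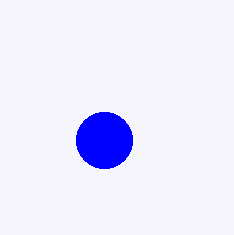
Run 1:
center_x = 104
center_y = 140
radius = 28
color = 'blue'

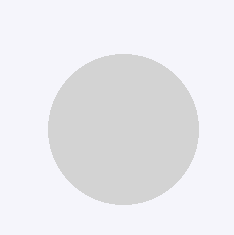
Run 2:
center_x = 123, center_y = 129, radius = 75, color = 'lightgray'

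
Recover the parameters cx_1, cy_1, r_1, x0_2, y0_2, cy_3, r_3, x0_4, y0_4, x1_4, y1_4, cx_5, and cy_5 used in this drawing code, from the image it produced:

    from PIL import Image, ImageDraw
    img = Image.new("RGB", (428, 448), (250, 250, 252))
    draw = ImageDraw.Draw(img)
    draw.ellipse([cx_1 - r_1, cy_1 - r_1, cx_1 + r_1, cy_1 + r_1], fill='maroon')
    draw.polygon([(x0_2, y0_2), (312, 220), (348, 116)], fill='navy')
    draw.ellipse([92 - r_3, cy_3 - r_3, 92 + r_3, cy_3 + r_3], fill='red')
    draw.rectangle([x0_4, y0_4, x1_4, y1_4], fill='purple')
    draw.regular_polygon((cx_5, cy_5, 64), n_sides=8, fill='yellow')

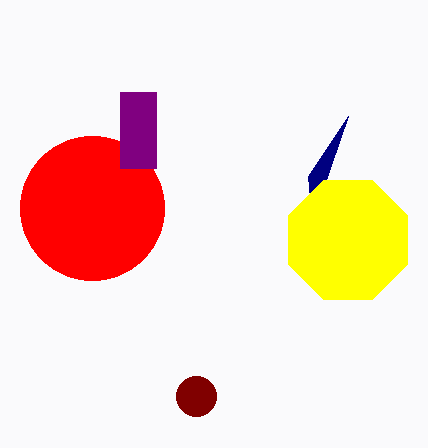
cx_1 = 196
cy_1 = 396
r_1 = 20
x0_2 = 308
y0_2 = 176
cy_3 = 208
r_3 = 72
x0_4 = 120
y0_4 = 92
x1_4 = 156
y1_4 = 168
cx_5 = 348
cy_5 = 240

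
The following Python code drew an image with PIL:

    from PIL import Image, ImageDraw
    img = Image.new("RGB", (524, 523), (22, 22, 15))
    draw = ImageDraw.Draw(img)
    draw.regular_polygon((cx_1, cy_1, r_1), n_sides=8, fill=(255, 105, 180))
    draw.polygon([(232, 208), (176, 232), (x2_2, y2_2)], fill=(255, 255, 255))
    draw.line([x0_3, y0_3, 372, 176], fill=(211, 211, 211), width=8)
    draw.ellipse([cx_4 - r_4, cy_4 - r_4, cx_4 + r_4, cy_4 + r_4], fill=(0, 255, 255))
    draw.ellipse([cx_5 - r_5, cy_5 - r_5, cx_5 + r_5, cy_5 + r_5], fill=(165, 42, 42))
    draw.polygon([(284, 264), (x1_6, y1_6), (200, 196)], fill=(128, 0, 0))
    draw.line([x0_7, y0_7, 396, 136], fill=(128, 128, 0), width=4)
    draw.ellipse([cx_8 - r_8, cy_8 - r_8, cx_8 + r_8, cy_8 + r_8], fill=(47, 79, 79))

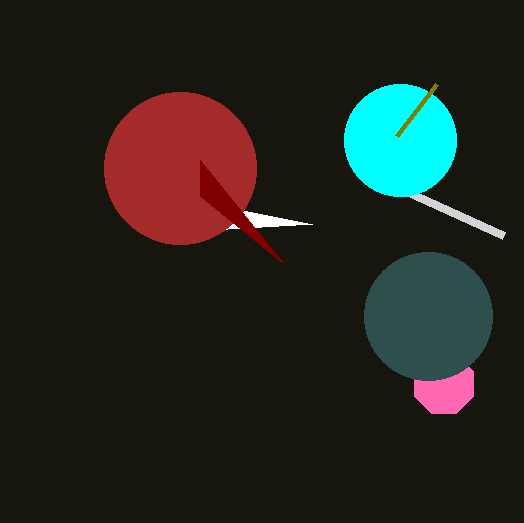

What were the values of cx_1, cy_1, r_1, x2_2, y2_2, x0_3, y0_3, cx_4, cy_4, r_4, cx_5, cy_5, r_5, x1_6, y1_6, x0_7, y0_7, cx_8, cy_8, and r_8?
cx_1 = 444, cy_1 = 384, r_1 = 32, x2_2 = 312, y2_2 = 224, x0_3 = 504, y0_3 = 236, cx_4 = 400, cy_4 = 140, r_4 = 56, cx_5 = 180, cy_5 = 168, r_5 = 76, x1_6 = 200, y1_6 = 160, x0_7 = 436, y0_7 = 84, cx_8 = 428, cy_8 = 316, r_8 = 64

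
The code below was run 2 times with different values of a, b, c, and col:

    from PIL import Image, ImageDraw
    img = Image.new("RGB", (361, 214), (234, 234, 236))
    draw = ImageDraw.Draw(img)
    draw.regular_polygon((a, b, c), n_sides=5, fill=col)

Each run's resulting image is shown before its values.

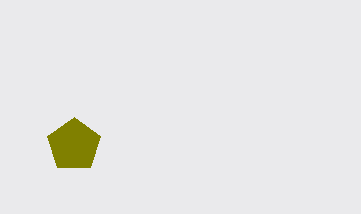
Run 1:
a = 74, b = 145, c = 28, col = 'olive'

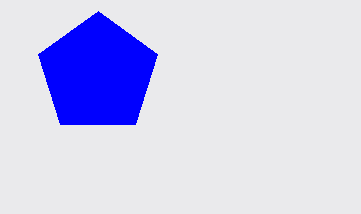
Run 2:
a = 98
b = 74
c = 63
col = 'blue'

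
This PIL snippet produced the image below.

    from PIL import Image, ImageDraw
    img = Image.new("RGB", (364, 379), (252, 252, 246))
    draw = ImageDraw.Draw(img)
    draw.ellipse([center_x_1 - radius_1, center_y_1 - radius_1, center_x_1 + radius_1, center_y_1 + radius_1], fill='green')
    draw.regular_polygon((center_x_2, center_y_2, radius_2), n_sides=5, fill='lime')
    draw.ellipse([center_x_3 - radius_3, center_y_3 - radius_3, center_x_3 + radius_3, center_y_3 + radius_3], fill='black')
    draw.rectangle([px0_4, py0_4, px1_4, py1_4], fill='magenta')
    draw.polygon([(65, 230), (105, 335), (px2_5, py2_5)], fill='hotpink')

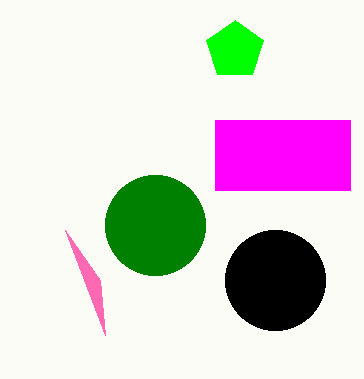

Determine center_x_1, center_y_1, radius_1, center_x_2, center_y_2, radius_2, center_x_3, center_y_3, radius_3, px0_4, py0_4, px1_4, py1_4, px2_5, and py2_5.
center_x_1 = 155
center_y_1 = 225
radius_1 = 50
center_x_2 = 235
center_y_2 = 50
radius_2 = 30
center_x_3 = 275
center_y_3 = 280
radius_3 = 50
px0_4 = 215
py0_4 = 120
px1_4 = 350
py1_4 = 190
px2_5 = 100
py2_5 = 280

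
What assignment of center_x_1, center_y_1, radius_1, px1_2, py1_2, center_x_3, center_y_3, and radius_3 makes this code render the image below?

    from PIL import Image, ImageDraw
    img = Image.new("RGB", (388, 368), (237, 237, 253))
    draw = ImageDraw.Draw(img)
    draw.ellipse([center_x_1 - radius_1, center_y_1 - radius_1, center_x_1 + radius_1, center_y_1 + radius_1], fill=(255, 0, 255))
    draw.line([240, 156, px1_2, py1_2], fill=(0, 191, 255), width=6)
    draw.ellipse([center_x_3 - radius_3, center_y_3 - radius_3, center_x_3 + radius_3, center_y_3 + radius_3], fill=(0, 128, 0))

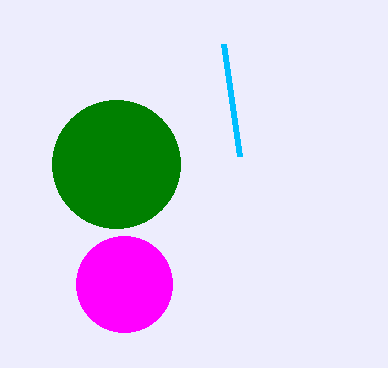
center_x_1 = 124
center_y_1 = 284
radius_1 = 48
px1_2 = 224
py1_2 = 44
center_x_3 = 116
center_y_3 = 164
radius_3 = 64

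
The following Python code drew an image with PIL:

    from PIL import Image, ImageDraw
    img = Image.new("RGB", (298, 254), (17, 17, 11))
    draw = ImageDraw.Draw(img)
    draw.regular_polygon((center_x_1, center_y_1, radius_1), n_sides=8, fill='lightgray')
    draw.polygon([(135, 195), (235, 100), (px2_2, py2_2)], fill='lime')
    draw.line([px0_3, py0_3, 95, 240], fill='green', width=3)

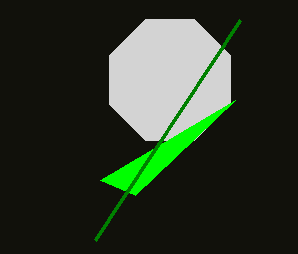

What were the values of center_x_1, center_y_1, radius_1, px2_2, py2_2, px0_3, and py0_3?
center_x_1 = 170, center_y_1 = 80, radius_1 = 65, px2_2 = 100, py2_2 = 180, px0_3 = 240, py0_3 = 20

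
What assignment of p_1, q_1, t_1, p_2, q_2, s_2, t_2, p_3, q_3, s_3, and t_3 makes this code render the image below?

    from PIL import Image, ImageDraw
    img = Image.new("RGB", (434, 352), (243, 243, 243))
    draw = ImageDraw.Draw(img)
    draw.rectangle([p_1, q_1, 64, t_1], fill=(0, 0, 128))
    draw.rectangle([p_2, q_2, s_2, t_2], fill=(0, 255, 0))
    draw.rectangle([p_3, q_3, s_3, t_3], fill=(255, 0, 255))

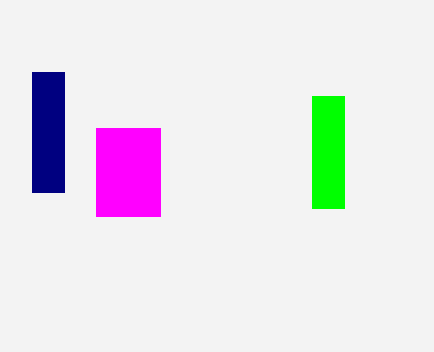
p_1 = 32
q_1 = 72
t_1 = 192
p_2 = 312
q_2 = 96
s_2 = 344
t_2 = 208
p_3 = 96
q_3 = 128
s_3 = 160
t_3 = 216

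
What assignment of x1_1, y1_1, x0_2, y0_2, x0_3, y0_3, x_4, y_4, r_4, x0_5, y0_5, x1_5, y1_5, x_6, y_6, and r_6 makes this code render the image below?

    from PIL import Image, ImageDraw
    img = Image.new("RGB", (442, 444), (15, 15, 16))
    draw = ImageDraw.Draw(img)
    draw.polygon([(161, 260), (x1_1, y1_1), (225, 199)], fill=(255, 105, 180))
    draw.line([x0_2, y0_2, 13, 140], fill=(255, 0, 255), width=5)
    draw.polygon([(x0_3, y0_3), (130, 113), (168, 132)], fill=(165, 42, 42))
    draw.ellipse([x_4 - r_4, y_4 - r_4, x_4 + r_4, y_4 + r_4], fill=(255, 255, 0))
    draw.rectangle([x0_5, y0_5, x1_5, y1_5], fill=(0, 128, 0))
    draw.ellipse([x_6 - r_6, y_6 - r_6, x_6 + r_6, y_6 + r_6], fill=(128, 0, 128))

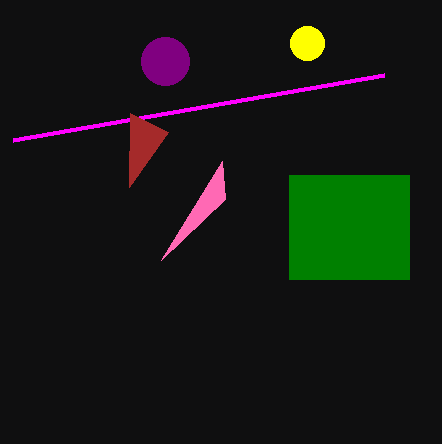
x1_1 = 222
y1_1 = 161
x0_2 = 384
y0_2 = 75
x0_3 = 129
y0_3 = 187
x_4 = 307
y_4 = 43
r_4 = 17
x0_5 = 289
y0_5 = 175
x1_5 = 409
y1_5 = 279
x_6 = 165
y_6 = 61
r_6 = 24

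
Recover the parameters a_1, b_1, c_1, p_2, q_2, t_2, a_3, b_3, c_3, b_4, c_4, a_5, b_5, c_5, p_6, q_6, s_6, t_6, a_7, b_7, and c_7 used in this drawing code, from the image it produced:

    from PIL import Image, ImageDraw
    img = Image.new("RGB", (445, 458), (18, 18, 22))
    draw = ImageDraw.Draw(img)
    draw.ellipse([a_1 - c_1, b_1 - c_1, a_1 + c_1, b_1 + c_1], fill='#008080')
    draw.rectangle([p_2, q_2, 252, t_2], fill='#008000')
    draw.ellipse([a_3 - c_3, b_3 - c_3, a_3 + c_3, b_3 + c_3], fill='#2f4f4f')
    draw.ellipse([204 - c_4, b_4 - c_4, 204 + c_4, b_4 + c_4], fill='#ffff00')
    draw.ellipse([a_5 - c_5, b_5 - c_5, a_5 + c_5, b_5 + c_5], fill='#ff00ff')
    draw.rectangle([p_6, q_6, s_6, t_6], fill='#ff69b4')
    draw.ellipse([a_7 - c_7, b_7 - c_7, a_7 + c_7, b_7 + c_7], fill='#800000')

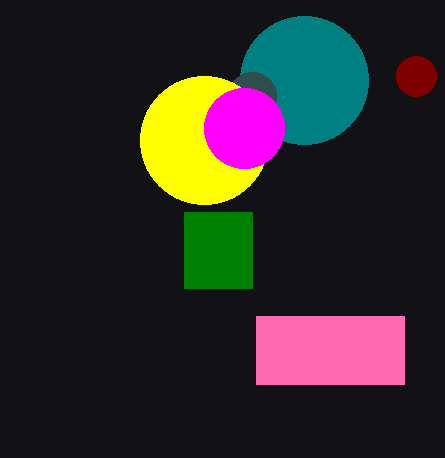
a_1 = 304; b_1 = 80; c_1 = 64; p_2 = 184; q_2 = 212; t_2 = 288; a_3 = 252; b_3 = 96; c_3 = 24; b_4 = 140; c_4 = 64; a_5 = 244; b_5 = 128; c_5 = 40; p_6 = 256; q_6 = 316; s_6 = 404; t_6 = 384; a_7 = 416; b_7 = 76; c_7 = 20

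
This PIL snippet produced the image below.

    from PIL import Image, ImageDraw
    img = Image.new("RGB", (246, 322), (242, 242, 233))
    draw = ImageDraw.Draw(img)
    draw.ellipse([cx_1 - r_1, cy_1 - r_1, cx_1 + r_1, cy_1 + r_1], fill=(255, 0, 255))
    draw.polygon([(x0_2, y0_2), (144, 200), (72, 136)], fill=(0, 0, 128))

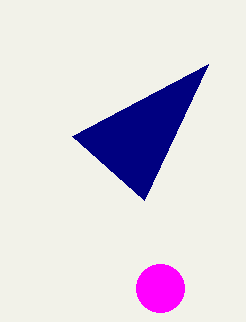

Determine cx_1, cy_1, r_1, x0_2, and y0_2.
cx_1 = 160
cy_1 = 288
r_1 = 24
x0_2 = 208
y0_2 = 64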